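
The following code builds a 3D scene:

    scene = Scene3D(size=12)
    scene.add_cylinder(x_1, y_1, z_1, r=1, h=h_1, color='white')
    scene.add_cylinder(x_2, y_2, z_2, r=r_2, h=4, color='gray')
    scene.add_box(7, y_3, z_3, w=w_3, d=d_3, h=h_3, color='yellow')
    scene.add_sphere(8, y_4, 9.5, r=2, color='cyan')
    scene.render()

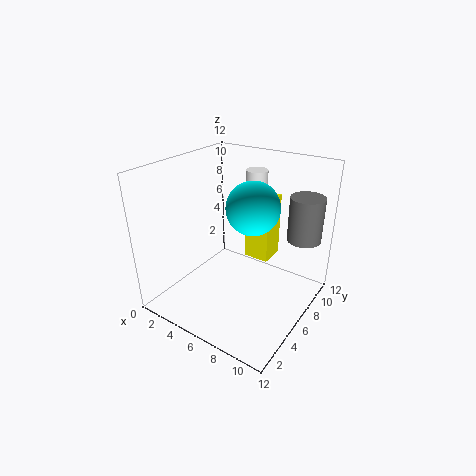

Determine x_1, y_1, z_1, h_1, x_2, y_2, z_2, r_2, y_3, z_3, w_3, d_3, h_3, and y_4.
x_1 = 5
y_1 = 10.5
z_1 = 8
h_1 = 2.5
x_2 = 10
y_2 = 10.5
z_2 = 5
r_2 = 1.5
y_3 = 5.5
z_3 = 5
w_3 = 2
d_3 = 2
h_3 = 5
y_4 = 5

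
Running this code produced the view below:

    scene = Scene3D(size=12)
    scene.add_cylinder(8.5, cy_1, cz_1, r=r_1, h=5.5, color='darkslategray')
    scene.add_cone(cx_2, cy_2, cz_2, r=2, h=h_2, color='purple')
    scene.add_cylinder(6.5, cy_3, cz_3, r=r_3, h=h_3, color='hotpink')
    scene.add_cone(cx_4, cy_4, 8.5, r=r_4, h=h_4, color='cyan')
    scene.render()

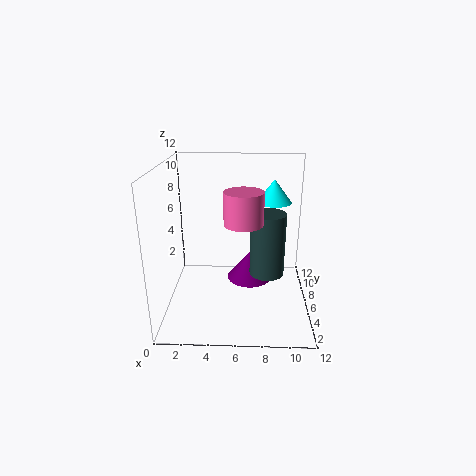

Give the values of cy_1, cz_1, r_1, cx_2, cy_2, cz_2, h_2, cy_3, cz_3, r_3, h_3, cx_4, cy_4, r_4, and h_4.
cy_1 = 6.5
cz_1 = 2.5
r_1 = 1.5
cx_2 = 7
cy_2 = 7.5
cz_2 = 1.5
h_2 = 2.5
cy_3 = 4
cz_3 = 8
r_3 = 1.5
h_3 = 2.5
cx_4 = 9
cy_4 = 8
r_4 = 1.5
h_4 = 2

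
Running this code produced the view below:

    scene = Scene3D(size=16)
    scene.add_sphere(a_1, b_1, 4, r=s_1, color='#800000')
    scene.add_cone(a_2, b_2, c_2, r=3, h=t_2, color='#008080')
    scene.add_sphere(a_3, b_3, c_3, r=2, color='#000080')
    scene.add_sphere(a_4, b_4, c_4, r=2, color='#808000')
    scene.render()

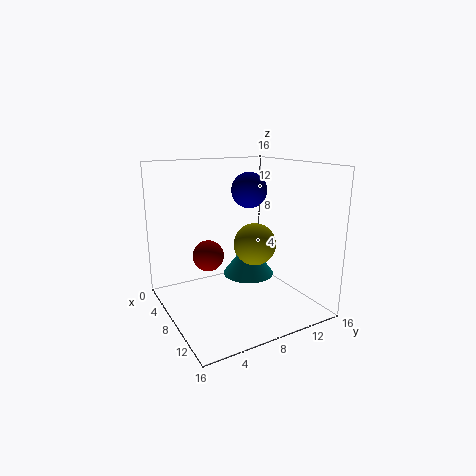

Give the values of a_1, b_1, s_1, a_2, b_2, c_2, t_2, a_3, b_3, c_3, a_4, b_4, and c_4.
a_1 = 2, b_1 = 7, s_1 = 2, a_2 = 7, b_2 = 10, c_2 = 3, t_2 = 4, a_3 = 7, b_3 = 10, c_3 = 13, a_4 = 13, b_4 = 7, c_4 = 9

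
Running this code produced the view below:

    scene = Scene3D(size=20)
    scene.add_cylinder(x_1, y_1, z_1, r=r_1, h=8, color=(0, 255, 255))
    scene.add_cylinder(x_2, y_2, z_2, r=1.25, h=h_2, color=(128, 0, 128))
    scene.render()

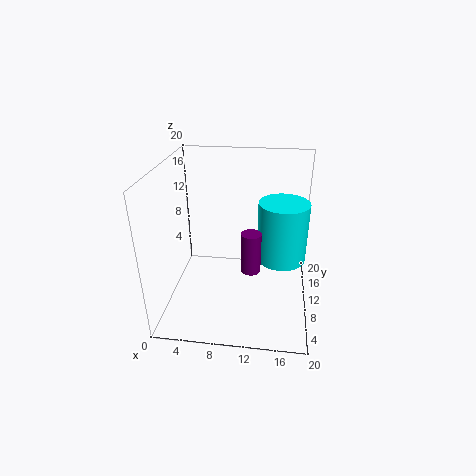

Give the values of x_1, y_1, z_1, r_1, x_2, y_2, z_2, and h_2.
x_1 = 16, y_1 = 9, z_1 = 8, r_1 = 3.25, x_2 = 12.25, y_2 = 5.5, z_2 = 8, h_2 = 5.25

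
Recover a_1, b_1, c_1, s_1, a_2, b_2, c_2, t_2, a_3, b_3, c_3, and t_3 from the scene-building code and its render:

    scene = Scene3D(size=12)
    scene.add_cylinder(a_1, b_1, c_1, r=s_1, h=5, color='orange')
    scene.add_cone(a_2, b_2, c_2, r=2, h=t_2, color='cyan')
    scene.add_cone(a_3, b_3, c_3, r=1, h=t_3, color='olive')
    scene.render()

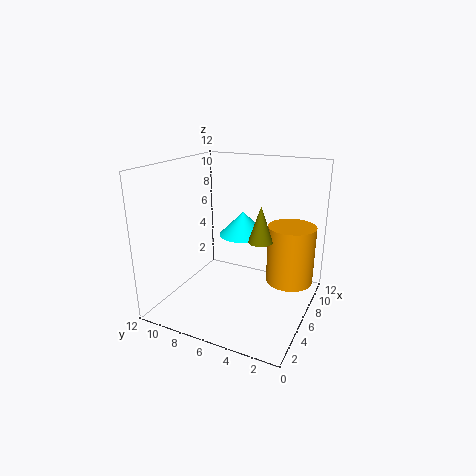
a_1 = 8, b_1 = 2, c_1 = 2, s_1 = 2, a_2 = 7, b_2 = 6, c_2 = 6, t_2 = 2, a_3 = 6, b_3 = 4, c_3 = 6, t_3 = 3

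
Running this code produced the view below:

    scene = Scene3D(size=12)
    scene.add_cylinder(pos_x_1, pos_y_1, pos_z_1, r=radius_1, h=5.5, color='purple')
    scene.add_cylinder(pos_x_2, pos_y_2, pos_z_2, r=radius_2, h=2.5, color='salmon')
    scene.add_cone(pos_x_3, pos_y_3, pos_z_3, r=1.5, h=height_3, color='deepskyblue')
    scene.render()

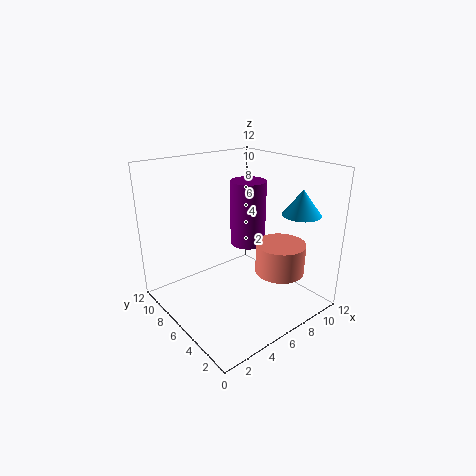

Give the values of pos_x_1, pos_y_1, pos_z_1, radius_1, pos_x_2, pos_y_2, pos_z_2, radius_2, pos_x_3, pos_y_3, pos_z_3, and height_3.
pos_x_1 = 7.5, pos_y_1 = 6.5, pos_z_1 = 5, radius_1 = 1.5, pos_x_2 = 8, pos_y_2 = 3, pos_z_2 = 3.5, radius_2 = 2, pos_x_3 = 9, pos_y_3 = 2, pos_z_3 = 8.5, height_3 = 2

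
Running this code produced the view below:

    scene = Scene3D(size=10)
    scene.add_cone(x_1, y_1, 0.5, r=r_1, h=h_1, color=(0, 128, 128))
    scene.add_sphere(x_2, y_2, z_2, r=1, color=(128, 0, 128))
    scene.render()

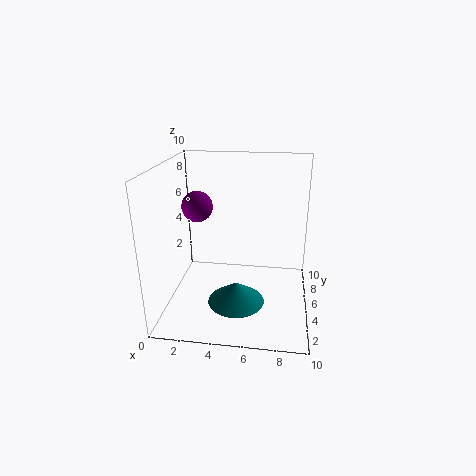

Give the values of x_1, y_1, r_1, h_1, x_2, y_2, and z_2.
x_1 = 5, y_1 = 4, r_1 = 2, h_1 = 1.5, x_2 = 2.5, y_2 = 4, z_2 = 7.5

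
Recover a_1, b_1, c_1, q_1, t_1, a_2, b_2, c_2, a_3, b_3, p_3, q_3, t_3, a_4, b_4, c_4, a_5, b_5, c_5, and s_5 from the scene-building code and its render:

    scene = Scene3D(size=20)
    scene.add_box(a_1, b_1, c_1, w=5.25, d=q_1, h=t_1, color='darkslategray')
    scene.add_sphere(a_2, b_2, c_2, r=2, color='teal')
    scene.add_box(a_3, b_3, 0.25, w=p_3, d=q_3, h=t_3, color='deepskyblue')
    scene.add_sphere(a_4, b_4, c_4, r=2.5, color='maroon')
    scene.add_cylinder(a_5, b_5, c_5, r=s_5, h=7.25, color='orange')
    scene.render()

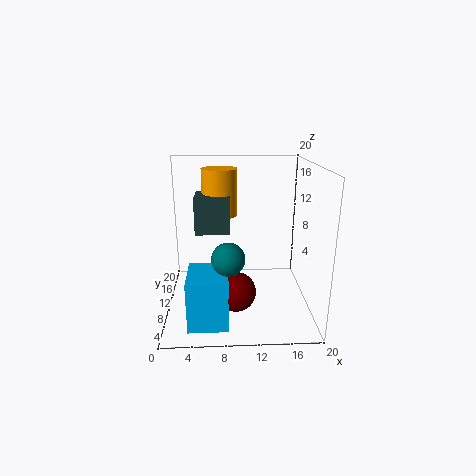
a_1 = 3.75, b_1 = 13.25, c_1 = 9.25, q_1 = 5.25, t_1 = 5.5, a_2 = 8.5, b_2 = 3, c_2 = 10, a_3 = 3.25, b_3 = 2.25, p_3 = 5.25, q_3 = 6.25, t_3 = 6.75, a_4 = 9.5, b_4 = 4.5, c_4 = 4.75, a_5 = 7.5, b_5 = 17.25, c_5 = 11.25, s_5 = 2.75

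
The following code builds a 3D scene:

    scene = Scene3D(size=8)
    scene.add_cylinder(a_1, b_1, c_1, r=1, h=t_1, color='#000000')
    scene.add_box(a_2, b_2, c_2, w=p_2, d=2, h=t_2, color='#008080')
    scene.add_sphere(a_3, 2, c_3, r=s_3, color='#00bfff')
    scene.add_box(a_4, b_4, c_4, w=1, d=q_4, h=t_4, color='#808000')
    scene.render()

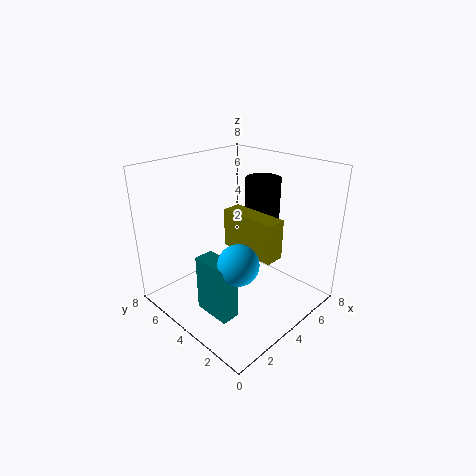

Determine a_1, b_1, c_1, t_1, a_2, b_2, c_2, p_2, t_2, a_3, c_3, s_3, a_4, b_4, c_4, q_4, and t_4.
a_1 = 6, b_1 = 4, c_1 = 3, t_1 = 4, a_2 = 1, b_2 = 2, c_2 = 1, p_2 = 1, t_2 = 3, a_3 = 2, c_3 = 4, s_3 = 1, a_4 = 3, b_4 = 1, c_4 = 4, q_4 = 3, t_4 = 2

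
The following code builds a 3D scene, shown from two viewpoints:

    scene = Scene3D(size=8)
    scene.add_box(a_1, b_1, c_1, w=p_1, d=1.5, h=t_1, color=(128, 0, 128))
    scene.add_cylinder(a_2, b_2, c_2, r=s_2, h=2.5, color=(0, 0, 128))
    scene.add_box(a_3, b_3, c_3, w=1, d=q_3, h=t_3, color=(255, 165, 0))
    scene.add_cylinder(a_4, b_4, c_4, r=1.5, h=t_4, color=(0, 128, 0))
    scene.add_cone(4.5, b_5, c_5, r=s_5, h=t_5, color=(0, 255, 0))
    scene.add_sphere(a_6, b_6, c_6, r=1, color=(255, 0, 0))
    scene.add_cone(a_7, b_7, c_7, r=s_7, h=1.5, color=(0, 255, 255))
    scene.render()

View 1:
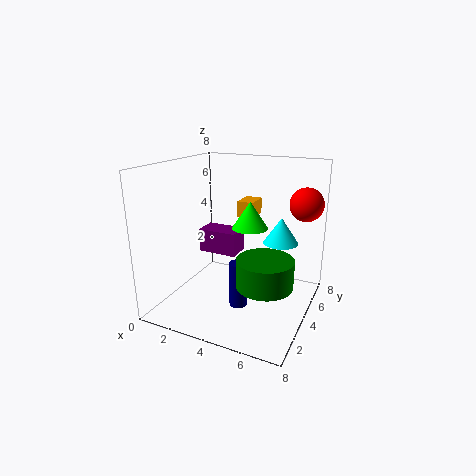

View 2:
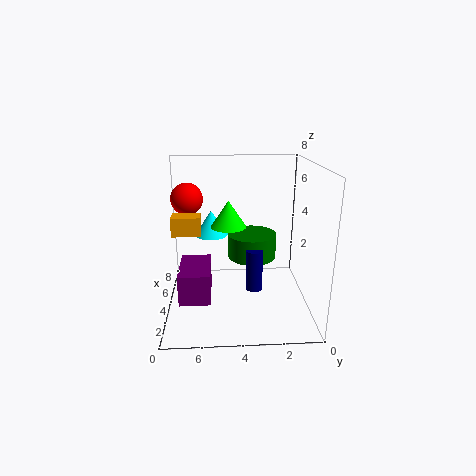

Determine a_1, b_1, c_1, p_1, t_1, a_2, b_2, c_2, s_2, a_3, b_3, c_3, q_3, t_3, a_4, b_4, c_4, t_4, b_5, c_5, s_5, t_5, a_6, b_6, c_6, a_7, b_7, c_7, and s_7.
a_1 = 0.5
b_1 = 5.5
c_1 = 2
p_1 = 2.5
t_1 = 1.5
a_2 = 4.5
b_2 = 3
c_2 = 0.5
s_2 = 0.5
a_3 = 3
b_3 = 6
c_3 = 4.5
q_3 = 1.5
t_3 = 1
a_4 = 6
b_4 = 3
c_4 = 2
t_4 = 1.5
b_5 = 4.5
c_5 = 4.5
s_5 = 1
t_5 = 1.5
a_6 = 7
b_6 = 7
c_6 = 5.5
a_7 = 6
b_7 = 5.5
c_7 = 3.5
s_7 = 1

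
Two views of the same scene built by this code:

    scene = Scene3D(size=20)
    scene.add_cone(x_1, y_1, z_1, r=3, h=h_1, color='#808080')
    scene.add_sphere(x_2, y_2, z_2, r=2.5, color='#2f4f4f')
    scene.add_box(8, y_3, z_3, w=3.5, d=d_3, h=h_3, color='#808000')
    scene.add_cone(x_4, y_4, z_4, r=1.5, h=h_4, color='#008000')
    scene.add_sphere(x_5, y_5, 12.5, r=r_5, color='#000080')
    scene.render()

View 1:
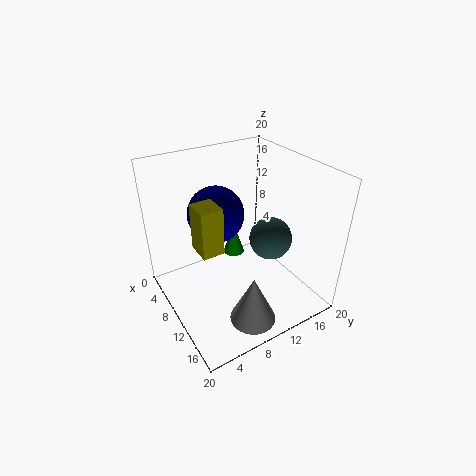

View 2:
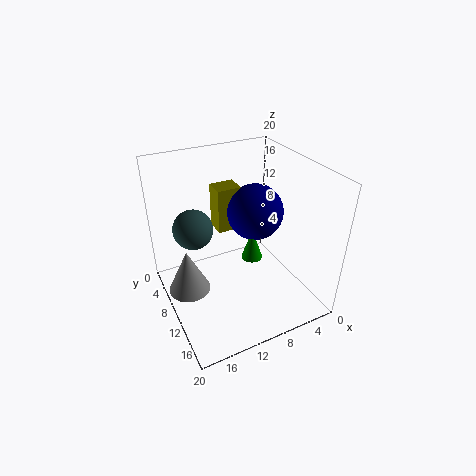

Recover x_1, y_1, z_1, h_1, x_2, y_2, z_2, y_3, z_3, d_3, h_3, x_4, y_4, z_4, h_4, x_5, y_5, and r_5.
x_1 = 17
y_1 = 8
z_1 = 2
h_1 = 6.5
x_2 = 16.5
y_2 = 10.5
z_2 = 13.5
y_3 = 4
z_3 = 9.5
d_3 = 3
h_3 = 6.5
x_4 = 8
y_4 = 10.5
z_4 = 6.5
h_4 = 4.5
x_5 = 6.5
y_5 = 8.5
r_5 = 4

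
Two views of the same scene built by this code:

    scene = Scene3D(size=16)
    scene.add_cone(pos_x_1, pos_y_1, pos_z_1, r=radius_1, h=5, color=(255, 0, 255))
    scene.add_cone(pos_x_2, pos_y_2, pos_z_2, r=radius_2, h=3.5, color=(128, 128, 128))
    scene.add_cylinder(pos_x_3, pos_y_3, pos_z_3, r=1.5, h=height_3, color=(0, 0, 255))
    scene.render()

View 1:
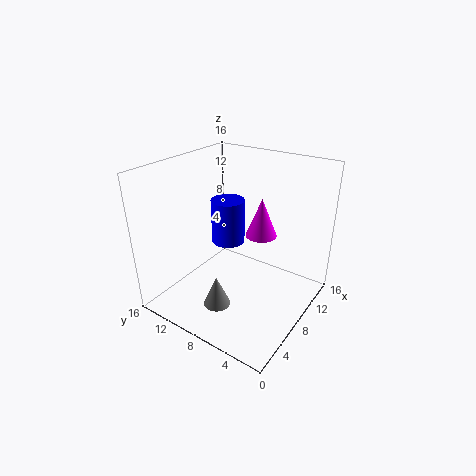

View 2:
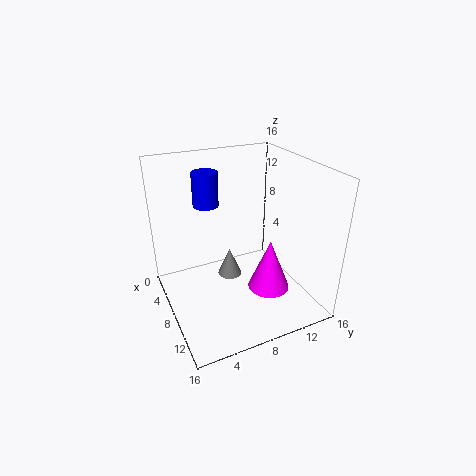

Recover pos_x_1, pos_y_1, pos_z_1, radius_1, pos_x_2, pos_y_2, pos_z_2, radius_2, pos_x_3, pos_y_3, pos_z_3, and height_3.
pos_x_1 = 14; pos_y_1 = 8.5; pos_z_1 = 5.5; radius_1 = 2; pos_x_2 = 4.5; pos_y_2 = 8.5; pos_z_2 = 1; radius_2 = 1.5; pos_x_3 = 3.5; pos_y_3 = 6; pos_z_3 = 10.5; height_3 = 4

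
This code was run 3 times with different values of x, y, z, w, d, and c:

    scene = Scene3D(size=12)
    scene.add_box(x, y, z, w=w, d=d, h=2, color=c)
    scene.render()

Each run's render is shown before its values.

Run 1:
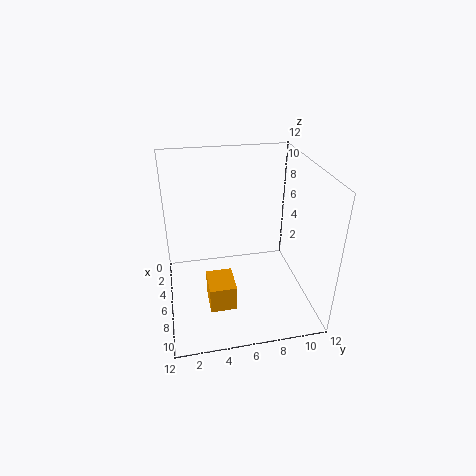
x = 8
y = 3
z = 2.5
w = 2.5
d = 2
c = 'orange'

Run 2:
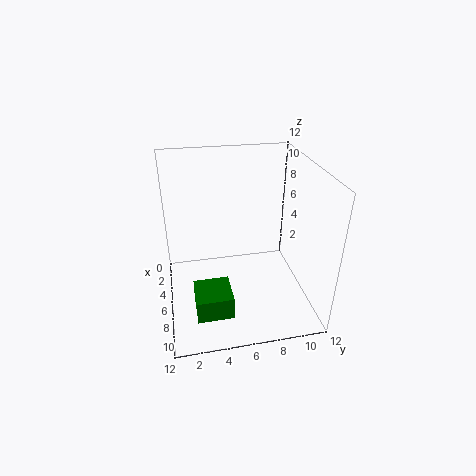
x = 6.5
y = 2
z = 0.5
w = 3
d = 3
c = 'green'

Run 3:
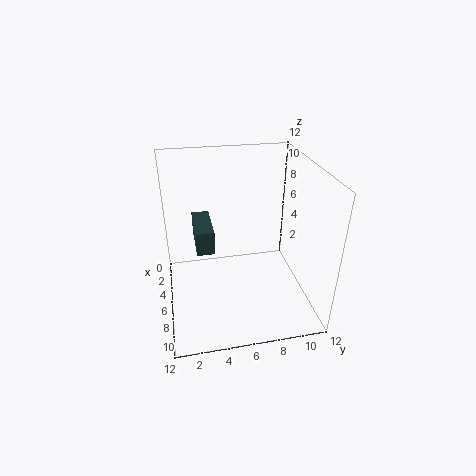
x = 2.5
y = 2.5
z = 5
w = 4
d = 1.5
c = 'darkslategray'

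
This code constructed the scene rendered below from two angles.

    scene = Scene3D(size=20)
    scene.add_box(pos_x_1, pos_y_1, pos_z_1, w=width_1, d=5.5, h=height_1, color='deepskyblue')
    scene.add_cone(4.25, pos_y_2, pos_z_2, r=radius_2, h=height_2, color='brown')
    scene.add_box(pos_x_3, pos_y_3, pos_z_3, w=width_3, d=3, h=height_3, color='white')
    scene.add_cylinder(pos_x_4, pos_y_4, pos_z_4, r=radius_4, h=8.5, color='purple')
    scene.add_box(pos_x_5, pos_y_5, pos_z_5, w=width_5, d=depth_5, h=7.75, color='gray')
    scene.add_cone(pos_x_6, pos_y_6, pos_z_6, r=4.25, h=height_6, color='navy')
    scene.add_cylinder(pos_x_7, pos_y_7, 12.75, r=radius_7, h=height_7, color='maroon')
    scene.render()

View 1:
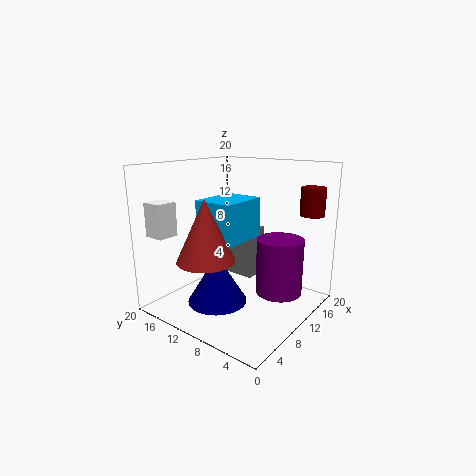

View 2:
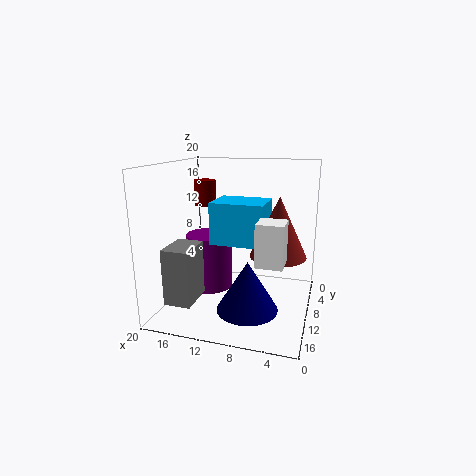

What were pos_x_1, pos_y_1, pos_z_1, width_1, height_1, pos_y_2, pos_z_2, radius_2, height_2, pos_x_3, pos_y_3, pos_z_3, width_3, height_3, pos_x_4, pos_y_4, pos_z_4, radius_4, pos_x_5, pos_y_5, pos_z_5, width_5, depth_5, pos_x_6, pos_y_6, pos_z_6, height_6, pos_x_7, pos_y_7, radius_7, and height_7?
pos_x_1 = 5.75; pos_y_1 = 8.25; pos_z_1 = 10; width_1 = 7; height_1 = 5.5; pos_y_2 = 10.75; pos_z_2 = 8.25; radius_2 = 3.75; height_2 = 8; pos_x_3 = 2.25; pos_y_3 = 17; pos_z_3 = 10.25; width_3 = 3; height_3 = 4.75; pos_x_4 = 15.75; pos_y_4 = 6.5; pos_z_4 = 0.5; radius_4 = 3.5; pos_x_5 = 14.75; pos_y_5 = 11.25; pos_z_5 = 1.75; width_5 = 3.75; depth_5 = 5.25; pos_x_6 = 8; pos_y_6 = 12.25; pos_z_6 = 0.5; height_6 = 7; pos_x_7 = 17.75; pos_y_7 = 2.75; radius_7 = 1.75; height_7 = 4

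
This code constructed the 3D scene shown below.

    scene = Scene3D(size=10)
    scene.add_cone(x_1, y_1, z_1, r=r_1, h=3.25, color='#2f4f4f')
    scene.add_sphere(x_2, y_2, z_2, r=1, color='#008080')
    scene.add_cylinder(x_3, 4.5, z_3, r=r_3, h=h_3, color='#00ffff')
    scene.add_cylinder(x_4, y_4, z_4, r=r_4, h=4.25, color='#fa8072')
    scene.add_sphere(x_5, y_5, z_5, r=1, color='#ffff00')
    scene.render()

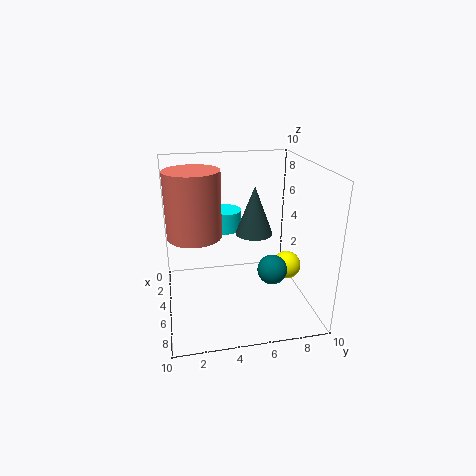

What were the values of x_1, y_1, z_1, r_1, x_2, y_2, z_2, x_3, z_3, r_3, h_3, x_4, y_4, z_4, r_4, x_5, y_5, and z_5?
x_1 = 5.5; y_1 = 6; z_1 = 5.5; r_1 = 1.25; x_2 = 6.75; y_2 = 7; z_2 = 3.25; x_3 = 2.5; z_3 = 4.75; r_3 = 1.25; h_3 = 1.5; x_4 = 5.75; y_4 = 2; z_4 = 5.75; r_4 = 1.75; x_5 = 5.5; y_5 = 8.5; z_5 = 2.75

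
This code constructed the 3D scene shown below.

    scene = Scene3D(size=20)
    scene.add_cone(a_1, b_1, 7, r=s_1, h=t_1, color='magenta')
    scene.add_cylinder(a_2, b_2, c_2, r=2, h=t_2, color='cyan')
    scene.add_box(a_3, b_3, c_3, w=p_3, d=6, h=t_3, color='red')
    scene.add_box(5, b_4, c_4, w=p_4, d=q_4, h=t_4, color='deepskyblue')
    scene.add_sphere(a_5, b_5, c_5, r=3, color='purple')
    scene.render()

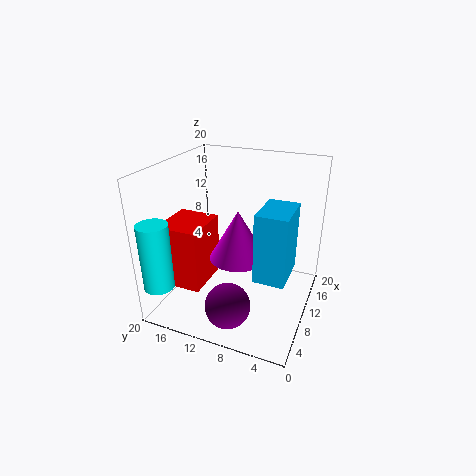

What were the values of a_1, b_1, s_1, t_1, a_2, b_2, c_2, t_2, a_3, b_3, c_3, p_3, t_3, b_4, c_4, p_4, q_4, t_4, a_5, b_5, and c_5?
a_1 = 10, b_1 = 10, s_1 = 4, t_1 = 7, a_2 = 2, b_2 = 18, c_2 = 5, t_2 = 9, a_3 = 5, b_3 = 14, c_3 = 3, p_3 = 7, t_3 = 9, b_4 = 2, c_4 = 7, p_4 = 6, q_4 = 4, t_4 = 9, a_5 = 4, b_5 = 9, c_5 = 3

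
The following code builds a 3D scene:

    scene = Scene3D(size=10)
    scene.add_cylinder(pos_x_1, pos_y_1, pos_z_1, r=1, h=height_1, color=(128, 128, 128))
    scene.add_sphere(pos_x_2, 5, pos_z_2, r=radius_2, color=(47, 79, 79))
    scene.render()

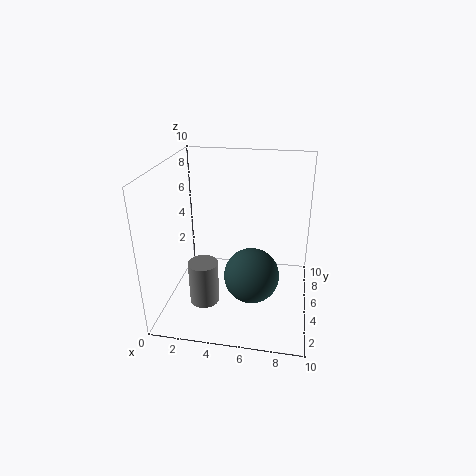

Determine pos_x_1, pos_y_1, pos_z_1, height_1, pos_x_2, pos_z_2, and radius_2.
pos_x_1 = 3, pos_y_1 = 3, pos_z_1 = 1, height_1 = 3, pos_x_2 = 6, pos_z_2 = 2, radius_2 = 2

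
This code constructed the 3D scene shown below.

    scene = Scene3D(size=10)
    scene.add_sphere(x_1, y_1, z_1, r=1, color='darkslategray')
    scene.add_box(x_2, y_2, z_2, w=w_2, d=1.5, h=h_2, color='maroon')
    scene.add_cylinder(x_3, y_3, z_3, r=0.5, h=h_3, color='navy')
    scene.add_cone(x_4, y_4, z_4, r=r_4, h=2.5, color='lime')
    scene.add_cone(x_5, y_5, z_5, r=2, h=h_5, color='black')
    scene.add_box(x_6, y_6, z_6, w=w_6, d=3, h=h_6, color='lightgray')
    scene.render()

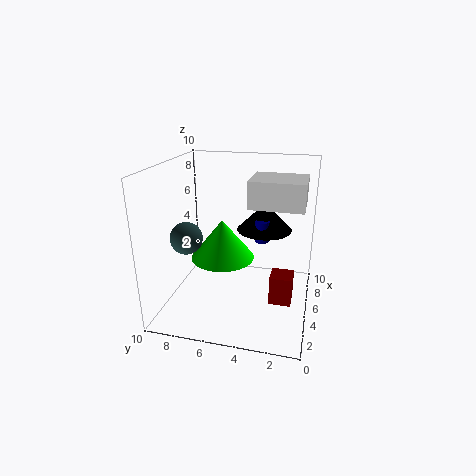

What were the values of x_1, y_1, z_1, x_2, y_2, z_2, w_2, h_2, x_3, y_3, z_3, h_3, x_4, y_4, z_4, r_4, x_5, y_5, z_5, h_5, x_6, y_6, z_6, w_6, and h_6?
x_1 = 2; y_1 = 7.5; z_1 = 6; x_2 = 3.5; y_2 = 1; z_2 = 1; w_2 = 1.5; h_2 = 2; x_3 = 6; y_3 = 3.5; z_3 = 4.5; h_3 = 1.5; x_4 = 3; y_4 = 5.5; z_4 = 4.5; r_4 = 2; x_5 = 7; y_5 = 3.5; z_5 = 5; h_5 = 2; x_6 = 1; y_6 = 0.5; z_6 = 8.5; w_6 = 2.5; h_6 = 1.5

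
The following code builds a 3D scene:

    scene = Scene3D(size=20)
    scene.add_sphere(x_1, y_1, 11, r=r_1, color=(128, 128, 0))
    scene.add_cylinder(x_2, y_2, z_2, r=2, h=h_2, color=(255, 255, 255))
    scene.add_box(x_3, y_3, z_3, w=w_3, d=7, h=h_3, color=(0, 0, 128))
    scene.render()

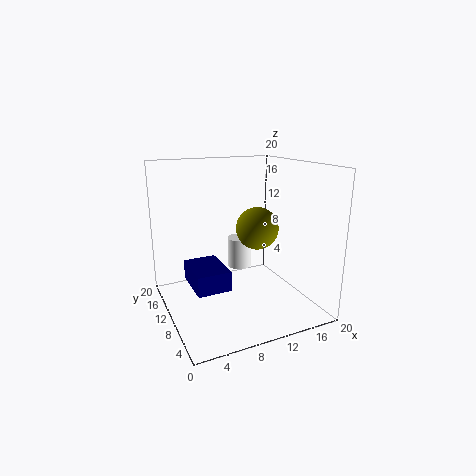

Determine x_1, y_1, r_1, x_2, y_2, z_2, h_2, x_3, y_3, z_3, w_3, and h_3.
x_1 = 13, y_1 = 10, r_1 = 3, x_2 = 14, y_2 = 18, z_2 = 2, h_2 = 5, x_3 = 4, y_3 = 10, z_3 = 2, w_3 = 5, h_3 = 3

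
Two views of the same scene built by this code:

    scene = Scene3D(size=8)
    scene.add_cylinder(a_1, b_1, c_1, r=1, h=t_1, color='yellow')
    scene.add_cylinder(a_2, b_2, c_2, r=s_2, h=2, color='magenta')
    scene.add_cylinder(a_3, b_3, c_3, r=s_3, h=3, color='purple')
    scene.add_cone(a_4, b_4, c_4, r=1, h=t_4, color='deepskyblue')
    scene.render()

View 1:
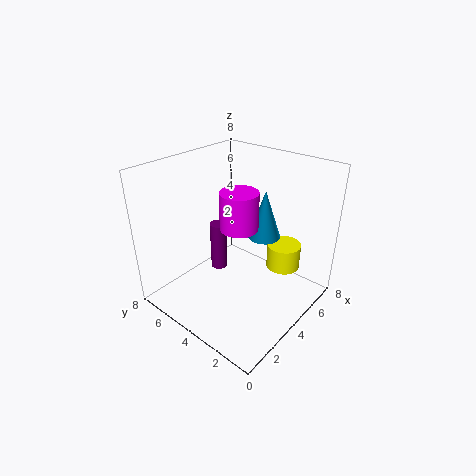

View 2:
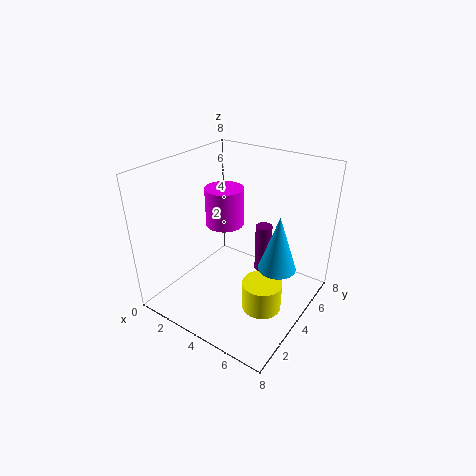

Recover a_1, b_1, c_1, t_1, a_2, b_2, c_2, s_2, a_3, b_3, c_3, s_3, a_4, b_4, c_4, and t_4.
a_1 = 6.5
b_1 = 2.5
c_1 = 1.5
t_1 = 1.5
a_2 = 3.5
b_2 = 3.5
c_2 = 5
s_2 = 1
a_3 = 4.5
b_3 = 6
c_3 = 1
s_3 = 0.5
a_4 = 6.5
b_4 = 4
c_4 = 3
t_4 = 3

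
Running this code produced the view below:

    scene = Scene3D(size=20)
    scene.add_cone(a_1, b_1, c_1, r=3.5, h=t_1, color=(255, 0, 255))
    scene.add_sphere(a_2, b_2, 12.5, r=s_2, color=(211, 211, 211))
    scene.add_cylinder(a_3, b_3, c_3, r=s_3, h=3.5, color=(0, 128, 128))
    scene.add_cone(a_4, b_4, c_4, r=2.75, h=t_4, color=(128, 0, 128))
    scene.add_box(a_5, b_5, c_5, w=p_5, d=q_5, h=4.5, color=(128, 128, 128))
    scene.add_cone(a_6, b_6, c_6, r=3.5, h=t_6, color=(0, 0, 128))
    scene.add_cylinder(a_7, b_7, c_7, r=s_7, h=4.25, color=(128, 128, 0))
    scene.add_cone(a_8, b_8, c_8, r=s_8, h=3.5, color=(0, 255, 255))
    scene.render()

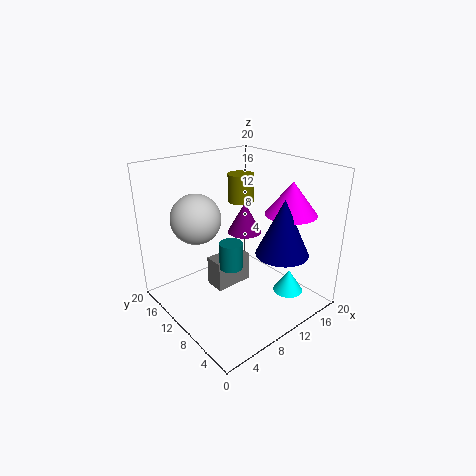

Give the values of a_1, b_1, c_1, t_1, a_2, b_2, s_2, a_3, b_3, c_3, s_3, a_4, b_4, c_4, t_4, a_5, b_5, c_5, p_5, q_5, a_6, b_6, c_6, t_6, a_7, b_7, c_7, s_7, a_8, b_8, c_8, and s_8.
a_1 = 15.5, b_1 = 5.5, c_1 = 13.5, t_1 = 4.5, a_2 = 6, b_2 = 14.25, s_2 = 3.5, a_3 = 6.75, b_3 = 7.5, c_3 = 7.75, s_3 = 1.5, a_4 = 16, b_4 = 15.5, c_4 = 7.25, t_4 = 5, a_5 = 7.75, b_5 = 11.5, c_5 = 1.25, p_5 = 5.75, q_5 = 3, a_6 = 12.75, b_6 = 4.25, c_6 = 9, t_6 = 7.5, a_7 = 14.75, b_7 = 15, c_7 = 13, s_7 = 2, a_8 = 17, b_8 = 6.25, c_8 = 0.25, s_8 = 2.25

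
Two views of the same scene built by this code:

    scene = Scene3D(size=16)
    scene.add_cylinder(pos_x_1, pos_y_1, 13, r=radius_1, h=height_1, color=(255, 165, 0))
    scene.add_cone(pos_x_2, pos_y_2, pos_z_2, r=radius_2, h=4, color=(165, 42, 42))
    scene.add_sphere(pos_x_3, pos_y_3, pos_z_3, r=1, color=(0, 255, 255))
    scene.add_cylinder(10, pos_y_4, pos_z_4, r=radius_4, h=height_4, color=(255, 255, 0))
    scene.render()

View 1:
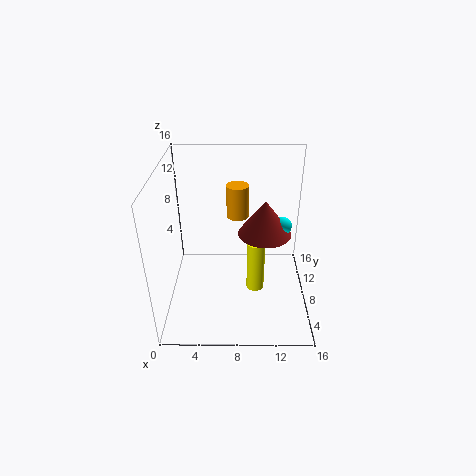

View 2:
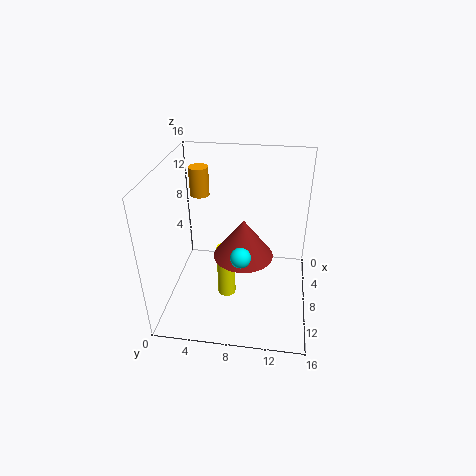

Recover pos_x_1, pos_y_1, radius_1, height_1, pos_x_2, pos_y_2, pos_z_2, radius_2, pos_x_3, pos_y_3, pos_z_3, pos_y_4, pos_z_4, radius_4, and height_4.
pos_x_1 = 8
pos_y_1 = 4
radius_1 = 1
height_1 = 3
pos_x_2 = 11
pos_y_2 = 9
pos_z_2 = 8
radius_2 = 3
pos_x_3 = 13
pos_y_3 = 9
pos_z_3 = 9
pos_y_4 = 7
pos_z_4 = 2
radius_4 = 1
height_4 = 6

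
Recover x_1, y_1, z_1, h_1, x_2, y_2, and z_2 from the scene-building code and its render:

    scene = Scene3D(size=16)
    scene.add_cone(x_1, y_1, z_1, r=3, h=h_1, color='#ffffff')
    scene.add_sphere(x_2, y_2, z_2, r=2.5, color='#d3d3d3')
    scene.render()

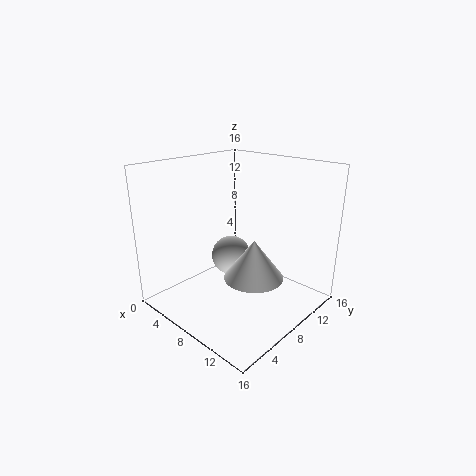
x_1 = 12; y_1 = 6; z_1 = 5.5; h_1 = 4; x_2 = 4; y_2 = 11; z_2 = 3.5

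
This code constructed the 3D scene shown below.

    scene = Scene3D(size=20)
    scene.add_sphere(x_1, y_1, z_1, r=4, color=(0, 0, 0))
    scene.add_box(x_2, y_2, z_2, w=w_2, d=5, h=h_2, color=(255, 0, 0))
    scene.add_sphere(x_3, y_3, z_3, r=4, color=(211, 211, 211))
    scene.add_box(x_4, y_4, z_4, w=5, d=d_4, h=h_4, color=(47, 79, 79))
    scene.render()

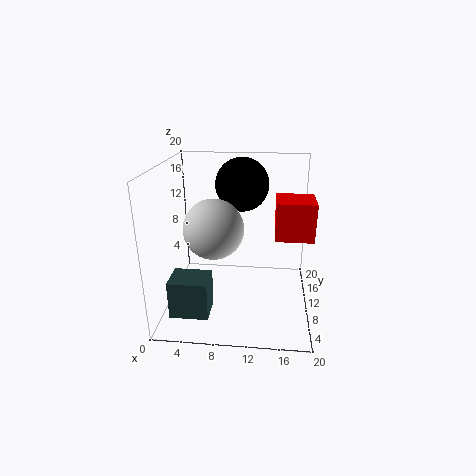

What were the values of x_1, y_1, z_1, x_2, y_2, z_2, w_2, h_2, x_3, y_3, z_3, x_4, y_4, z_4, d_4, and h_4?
x_1 = 10, y_1 = 16, z_1 = 16, x_2 = 15, y_2 = 7, z_2 = 11, w_2 = 5, h_2 = 5, x_3 = 7, y_3 = 8, z_3 = 12, x_4 = 2, y_4 = 2, z_4 = 2, d_4 = 4, h_4 = 5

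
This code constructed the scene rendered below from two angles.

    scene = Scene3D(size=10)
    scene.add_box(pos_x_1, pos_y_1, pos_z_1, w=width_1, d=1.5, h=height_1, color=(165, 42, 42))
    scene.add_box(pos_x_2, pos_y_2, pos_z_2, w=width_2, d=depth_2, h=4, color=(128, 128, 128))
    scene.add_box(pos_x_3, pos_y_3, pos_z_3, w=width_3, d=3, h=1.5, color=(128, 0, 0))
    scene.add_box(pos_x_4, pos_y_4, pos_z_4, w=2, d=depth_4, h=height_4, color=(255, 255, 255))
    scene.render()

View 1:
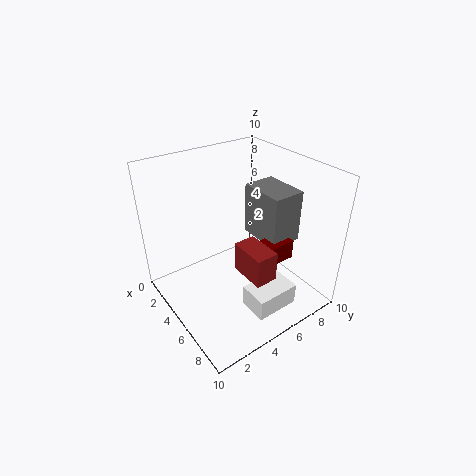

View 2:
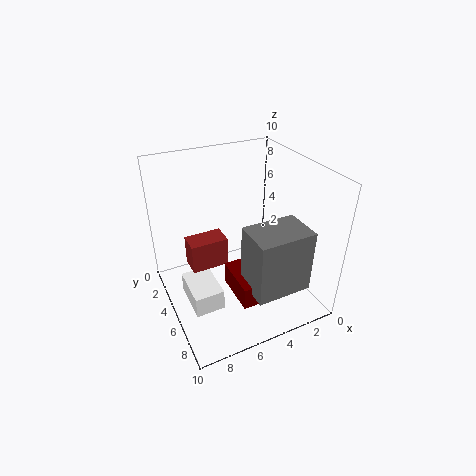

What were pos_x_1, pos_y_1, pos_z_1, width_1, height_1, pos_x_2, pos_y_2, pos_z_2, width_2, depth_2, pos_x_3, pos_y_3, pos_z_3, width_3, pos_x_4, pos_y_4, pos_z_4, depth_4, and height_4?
pos_x_1 = 6, pos_y_1 = 4, pos_z_1 = 3.5, width_1 = 2.5, height_1 = 2, pos_x_2 = 2.5, pos_y_2 = 7.5, pos_z_2 = 3.5, width_2 = 3.5, depth_2 = 2.5, pos_x_3 = 5, pos_y_3 = 6, pos_z_3 = 2.5, width_3 = 1.5, pos_x_4 = 7, pos_y_4 = 4, pos_z_4 = 1, depth_4 = 3, height_4 = 1.5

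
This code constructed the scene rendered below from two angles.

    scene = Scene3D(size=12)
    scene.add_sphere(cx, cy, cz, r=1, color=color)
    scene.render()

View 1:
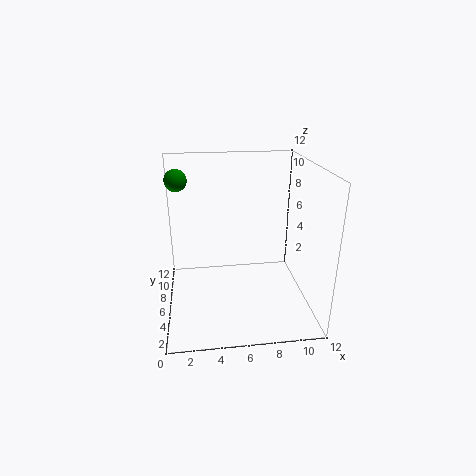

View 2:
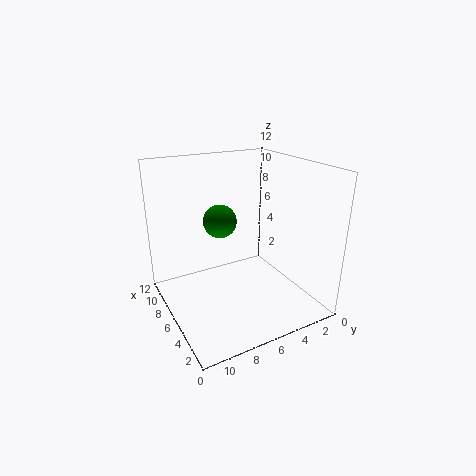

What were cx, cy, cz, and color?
cx = 1
cy = 10
cz = 10
color = 'green'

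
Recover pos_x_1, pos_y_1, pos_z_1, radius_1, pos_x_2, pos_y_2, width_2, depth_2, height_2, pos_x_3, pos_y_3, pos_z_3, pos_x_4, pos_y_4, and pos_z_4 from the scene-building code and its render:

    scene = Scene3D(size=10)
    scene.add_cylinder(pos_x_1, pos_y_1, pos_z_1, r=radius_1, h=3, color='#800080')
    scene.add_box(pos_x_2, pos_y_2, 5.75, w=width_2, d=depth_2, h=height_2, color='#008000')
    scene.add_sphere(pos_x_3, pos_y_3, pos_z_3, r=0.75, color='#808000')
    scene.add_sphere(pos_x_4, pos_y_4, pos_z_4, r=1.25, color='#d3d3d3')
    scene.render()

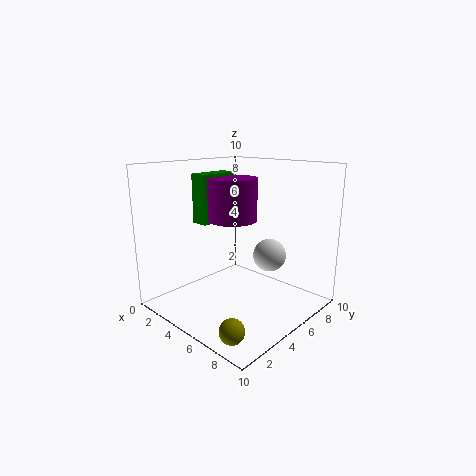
pos_x_1 = 4, pos_y_1 = 5.5, pos_z_1 = 6, radius_1 = 1.75, pos_x_2 = 1.75, pos_y_2 = 3.75, width_2 = 1.25, depth_2 = 3, height_2 = 3.5, pos_x_3 = 8.5, pos_y_3 = 0.75, pos_z_3 = 1.25, pos_x_4 = 5.5, pos_y_4 = 8, pos_z_4 = 3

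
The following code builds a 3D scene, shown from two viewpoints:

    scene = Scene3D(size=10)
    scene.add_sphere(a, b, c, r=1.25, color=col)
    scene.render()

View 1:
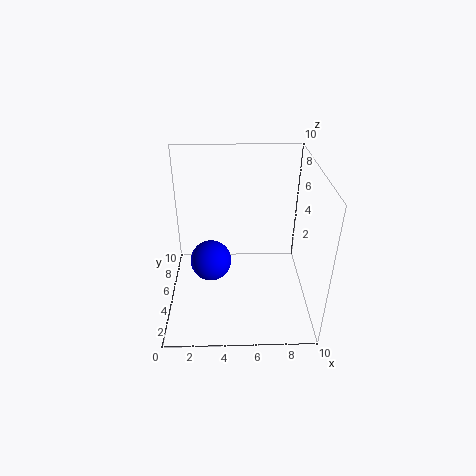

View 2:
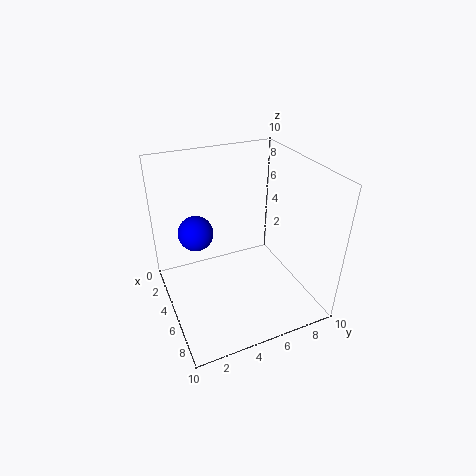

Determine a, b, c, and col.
a = 3.25
b = 2.5
c = 5
col = 'blue'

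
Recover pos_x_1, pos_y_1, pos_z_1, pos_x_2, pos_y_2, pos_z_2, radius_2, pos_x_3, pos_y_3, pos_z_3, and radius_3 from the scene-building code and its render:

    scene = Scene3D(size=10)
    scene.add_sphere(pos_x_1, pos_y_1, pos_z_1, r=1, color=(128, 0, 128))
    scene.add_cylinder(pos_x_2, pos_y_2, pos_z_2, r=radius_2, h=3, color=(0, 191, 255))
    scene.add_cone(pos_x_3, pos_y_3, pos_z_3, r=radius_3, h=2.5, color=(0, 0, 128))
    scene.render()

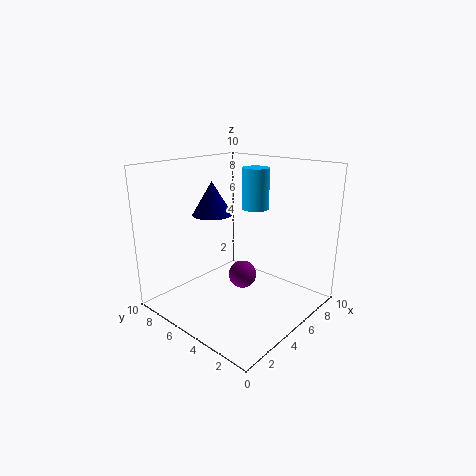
pos_x_1 = 5.5; pos_y_1 = 5; pos_z_1 = 2; pos_x_2 = 7.5; pos_y_2 = 5.5; pos_z_2 = 6.5; radius_2 = 1; pos_x_3 = 5.5; pos_y_3 = 8; pos_z_3 = 6; radius_3 = 1.5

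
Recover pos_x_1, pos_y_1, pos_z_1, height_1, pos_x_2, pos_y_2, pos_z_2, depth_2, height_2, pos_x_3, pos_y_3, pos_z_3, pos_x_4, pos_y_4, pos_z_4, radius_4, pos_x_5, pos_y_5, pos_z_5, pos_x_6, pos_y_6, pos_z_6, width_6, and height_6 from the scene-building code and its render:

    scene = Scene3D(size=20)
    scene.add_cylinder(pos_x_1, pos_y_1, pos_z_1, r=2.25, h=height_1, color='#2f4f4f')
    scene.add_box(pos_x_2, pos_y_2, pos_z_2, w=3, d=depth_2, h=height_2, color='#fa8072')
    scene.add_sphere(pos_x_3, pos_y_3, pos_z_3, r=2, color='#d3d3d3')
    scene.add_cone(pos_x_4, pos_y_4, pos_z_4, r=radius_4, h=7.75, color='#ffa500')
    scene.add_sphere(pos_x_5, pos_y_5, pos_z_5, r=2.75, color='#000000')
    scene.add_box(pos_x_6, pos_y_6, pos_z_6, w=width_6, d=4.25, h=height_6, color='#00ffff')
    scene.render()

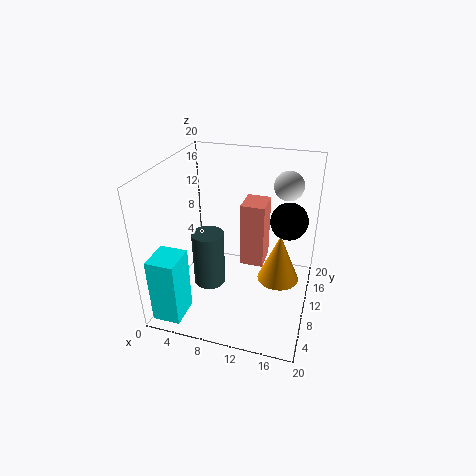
pos_x_1 = 6
pos_y_1 = 8.75
pos_z_1 = 2.75
height_1 = 8
pos_x_2 = 11.25
pos_y_2 = 6.75
pos_z_2 = 8.25
depth_2 = 3.75
height_2 = 8.25
pos_x_3 = 16
pos_y_3 = 13.5
pos_z_3 = 17
pos_x_4 = 15.25
pos_y_4 = 14.75
pos_z_4 = 0.75
radius_4 = 3.25
pos_x_5 = 16.25
pos_y_5 = 15
pos_z_5 = 11
pos_x_6 = 1
pos_y_6 = 0.5
pos_z_6 = 1.25
width_6 = 3.75
height_6 = 9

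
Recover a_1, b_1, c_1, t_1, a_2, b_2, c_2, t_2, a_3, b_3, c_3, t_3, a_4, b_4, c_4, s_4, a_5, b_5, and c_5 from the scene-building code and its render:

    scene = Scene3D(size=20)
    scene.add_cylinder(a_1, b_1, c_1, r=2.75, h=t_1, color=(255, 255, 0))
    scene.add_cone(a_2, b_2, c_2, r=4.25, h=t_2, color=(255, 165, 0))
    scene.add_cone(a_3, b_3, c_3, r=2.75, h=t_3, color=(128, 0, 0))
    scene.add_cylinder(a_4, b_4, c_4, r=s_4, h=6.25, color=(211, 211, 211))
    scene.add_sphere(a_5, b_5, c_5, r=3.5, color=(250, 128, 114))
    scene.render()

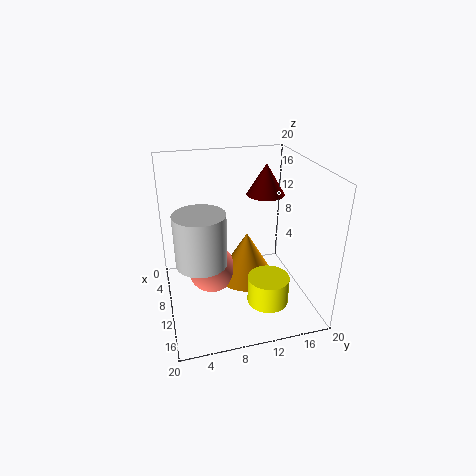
a_1 = 15.25
b_1 = 12.75
c_1 = 2.75
t_1 = 3.75
a_2 = 8.5
b_2 = 11.75
c_2 = 2.5
t_2 = 7.25
a_3 = 6.75
b_3 = 15
c_3 = 14.75
t_3 = 4.5
a_4 = 15.75
b_4 = 4
c_4 = 10.5
s_4 = 3
a_5 = 8
b_5 = 6.5
c_5 = 4.25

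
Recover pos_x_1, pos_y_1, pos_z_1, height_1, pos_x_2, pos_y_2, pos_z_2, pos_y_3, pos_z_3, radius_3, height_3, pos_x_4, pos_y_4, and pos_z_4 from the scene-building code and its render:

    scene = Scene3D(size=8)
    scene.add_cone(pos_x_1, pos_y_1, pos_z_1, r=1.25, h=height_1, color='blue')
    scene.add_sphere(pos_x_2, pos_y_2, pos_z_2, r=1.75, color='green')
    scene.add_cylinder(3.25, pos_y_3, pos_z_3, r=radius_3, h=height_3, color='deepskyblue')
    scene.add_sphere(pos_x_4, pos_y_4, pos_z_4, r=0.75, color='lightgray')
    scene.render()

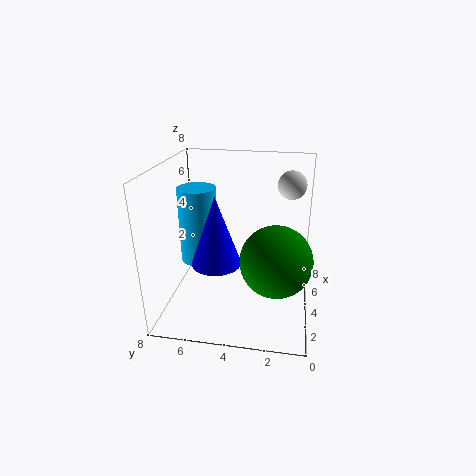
pos_x_1 = 2; pos_y_1 = 4.75; pos_z_1 = 3.5; height_1 = 3.5; pos_x_2 = 1.75; pos_y_2 = 1.75; pos_z_2 = 4; pos_y_3 = 6; pos_z_3 = 3; radius_3 = 1; height_3 = 4; pos_x_4 = 4.5; pos_y_4 = 1.25; pos_z_4 = 7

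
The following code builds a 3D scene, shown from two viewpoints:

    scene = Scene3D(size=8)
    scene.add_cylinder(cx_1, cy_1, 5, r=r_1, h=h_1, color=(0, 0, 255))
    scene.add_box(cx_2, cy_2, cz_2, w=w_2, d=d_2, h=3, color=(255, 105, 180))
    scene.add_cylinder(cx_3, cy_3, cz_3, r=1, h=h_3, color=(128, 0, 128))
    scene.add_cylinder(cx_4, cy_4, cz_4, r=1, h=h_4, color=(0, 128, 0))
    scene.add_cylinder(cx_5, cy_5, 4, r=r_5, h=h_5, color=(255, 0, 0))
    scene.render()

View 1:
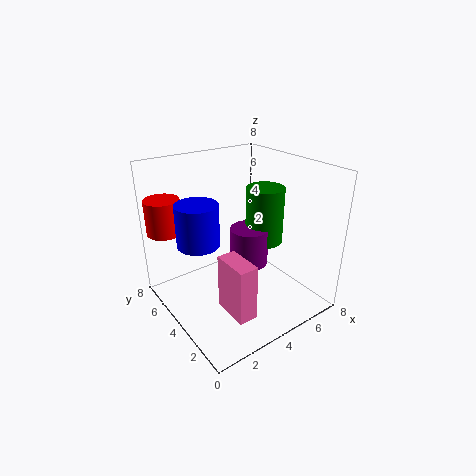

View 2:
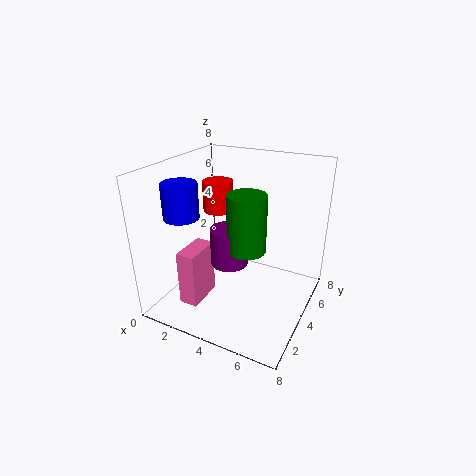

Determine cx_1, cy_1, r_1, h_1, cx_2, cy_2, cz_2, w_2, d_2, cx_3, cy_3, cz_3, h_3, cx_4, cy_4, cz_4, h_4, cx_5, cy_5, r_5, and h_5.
cx_1 = 1; cy_1 = 3; r_1 = 1; h_1 = 2; cx_2 = 2; cy_2 = 1; cz_2 = 1; w_2 = 1; d_2 = 2; cx_3 = 4; cy_3 = 3; cz_3 = 3; h_3 = 2; cx_4 = 5; cy_4 = 3; cz_4 = 4; h_4 = 3; cx_5 = 1; cy_5 = 7; r_5 = 1; h_5 = 2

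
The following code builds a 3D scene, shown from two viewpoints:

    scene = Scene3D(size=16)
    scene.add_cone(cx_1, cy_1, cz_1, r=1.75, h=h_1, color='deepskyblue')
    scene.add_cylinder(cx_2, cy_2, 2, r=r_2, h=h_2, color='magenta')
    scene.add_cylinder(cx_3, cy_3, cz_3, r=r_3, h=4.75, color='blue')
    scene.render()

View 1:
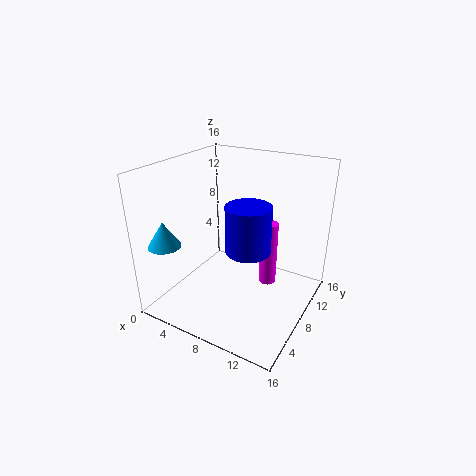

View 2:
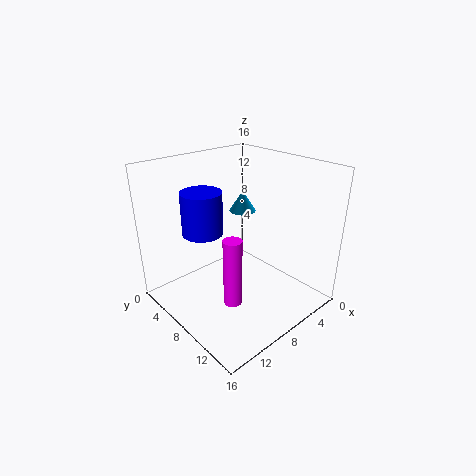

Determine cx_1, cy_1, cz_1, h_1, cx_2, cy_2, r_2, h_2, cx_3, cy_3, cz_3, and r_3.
cx_1 = 2.25, cy_1 = 2.5, cz_1 = 8, h_1 = 2.75, cx_2 = 10.75, cy_2 = 10.25, r_2 = 1, h_2 = 7.5, cx_3 = 10.75, cy_3 = 5.25, cz_3 = 8.5, r_3 = 2.25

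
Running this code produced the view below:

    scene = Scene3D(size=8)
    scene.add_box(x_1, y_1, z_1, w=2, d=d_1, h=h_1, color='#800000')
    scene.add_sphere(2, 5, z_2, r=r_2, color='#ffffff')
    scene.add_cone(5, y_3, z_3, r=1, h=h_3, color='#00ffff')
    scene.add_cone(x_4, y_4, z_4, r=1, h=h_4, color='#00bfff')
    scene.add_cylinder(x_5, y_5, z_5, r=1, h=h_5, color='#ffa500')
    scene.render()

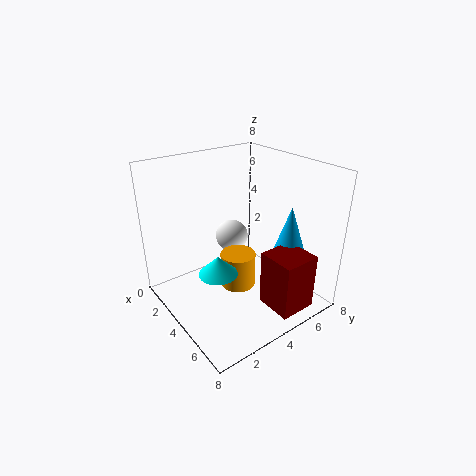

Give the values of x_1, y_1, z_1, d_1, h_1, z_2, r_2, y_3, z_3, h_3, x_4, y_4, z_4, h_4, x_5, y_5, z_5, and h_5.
x_1 = 6, y_1 = 4, z_1 = 1, d_1 = 2, h_1 = 3, z_2 = 3, r_2 = 1, y_3 = 2, z_3 = 3, h_3 = 1, x_4 = 6, y_4 = 6, z_4 = 3, h_4 = 3, x_5 = 4, y_5 = 4, z_5 = 1, h_5 = 2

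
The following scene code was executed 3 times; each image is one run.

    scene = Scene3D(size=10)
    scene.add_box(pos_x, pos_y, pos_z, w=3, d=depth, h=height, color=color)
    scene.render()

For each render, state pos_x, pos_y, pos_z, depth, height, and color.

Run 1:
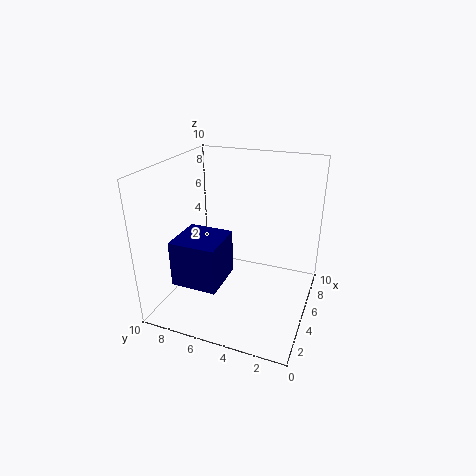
pos_x = 1, pos_y = 5, pos_z = 3, depth = 3, height = 3, color = 'navy'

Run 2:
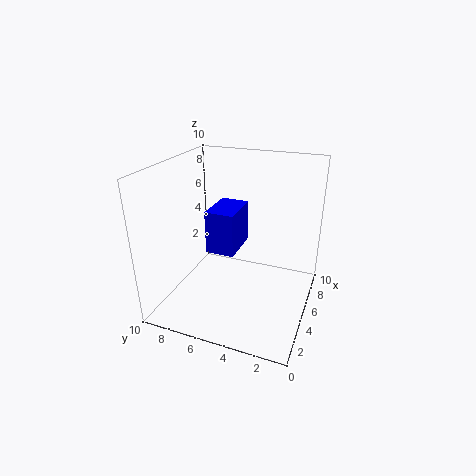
pos_x = 4, pos_y = 5, pos_z = 4, depth = 2, height = 3, color = 'blue'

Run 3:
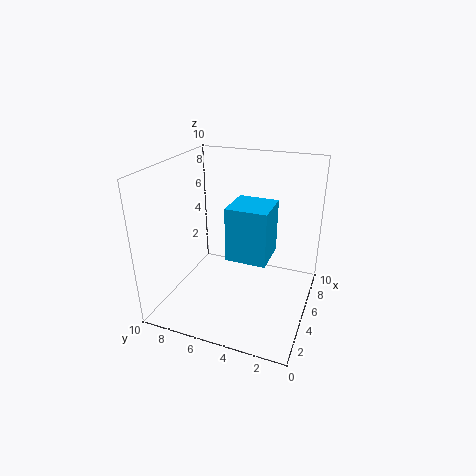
pos_x = 5, pos_y = 3, pos_z = 3, depth = 3, height = 4, color = 'deepskyblue'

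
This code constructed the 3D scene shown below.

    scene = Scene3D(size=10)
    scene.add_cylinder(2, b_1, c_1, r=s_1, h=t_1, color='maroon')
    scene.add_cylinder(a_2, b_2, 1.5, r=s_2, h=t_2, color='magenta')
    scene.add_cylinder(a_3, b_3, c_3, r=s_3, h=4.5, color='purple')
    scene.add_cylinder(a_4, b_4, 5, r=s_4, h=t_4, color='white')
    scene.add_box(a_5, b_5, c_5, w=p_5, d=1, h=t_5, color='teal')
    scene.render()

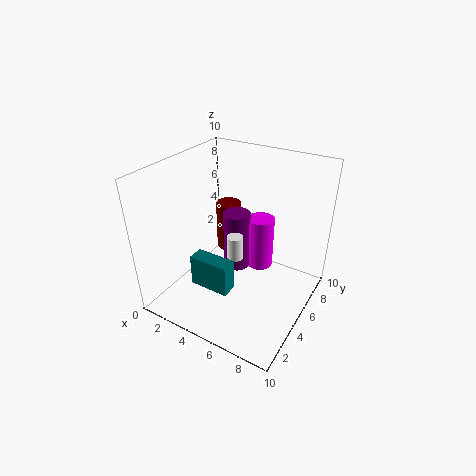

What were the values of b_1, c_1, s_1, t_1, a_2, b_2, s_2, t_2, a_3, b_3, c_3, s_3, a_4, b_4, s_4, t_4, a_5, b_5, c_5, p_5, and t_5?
b_1 = 8.5, c_1 = 1.5, s_1 = 1, t_1 = 4, a_2 = 5.5, b_2 = 7.5, s_2 = 1, t_2 = 4, a_3 = 4, b_3 = 6.5, c_3 = 1.5, s_3 = 1, a_4 = 6, b_4 = 3, s_4 = 0.5, t_4 = 1.5, a_5 = 4, b_5 = 1, c_5 = 3.5, p_5 = 2.5, t_5 = 2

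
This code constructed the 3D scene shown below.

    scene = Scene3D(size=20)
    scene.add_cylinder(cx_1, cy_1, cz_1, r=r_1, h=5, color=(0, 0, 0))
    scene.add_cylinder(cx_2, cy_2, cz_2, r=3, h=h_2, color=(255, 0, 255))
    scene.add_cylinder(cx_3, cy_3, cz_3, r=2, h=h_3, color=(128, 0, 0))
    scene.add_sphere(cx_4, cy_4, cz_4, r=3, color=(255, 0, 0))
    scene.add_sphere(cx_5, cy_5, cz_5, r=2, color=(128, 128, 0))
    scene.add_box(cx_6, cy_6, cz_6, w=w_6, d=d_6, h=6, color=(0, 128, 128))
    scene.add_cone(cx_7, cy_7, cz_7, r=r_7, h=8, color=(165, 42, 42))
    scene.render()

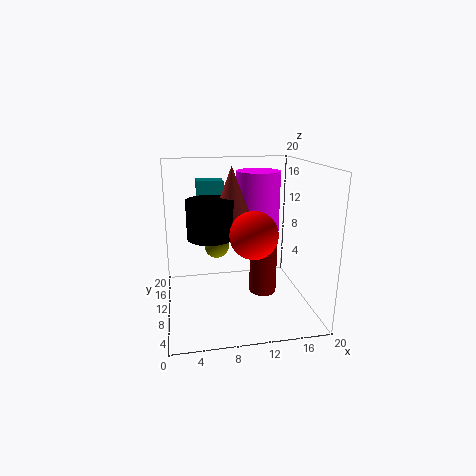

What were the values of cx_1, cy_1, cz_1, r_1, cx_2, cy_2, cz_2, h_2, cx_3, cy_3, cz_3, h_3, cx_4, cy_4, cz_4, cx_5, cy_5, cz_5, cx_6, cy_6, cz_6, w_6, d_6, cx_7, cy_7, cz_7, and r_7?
cx_1 = 6; cy_1 = 8; cz_1 = 11; r_1 = 3; cx_2 = 13; cy_2 = 11; cz_2 = 10; h_2 = 9; cx_3 = 14; cy_3 = 11; cz_3 = 1; h_3 = 8; cx_4 = 11; cy_4 = 5; cz_4 = 12; cx_5 = 8; cy_5 = 18; cz_5 = 6; cx_6 = 5; cy_6 = 16; cz_6 = 11; w_6 = 4; d_6 = 3; cx_7 = 9; cy_7 = 9; cz_7 = 12; r_7 = 3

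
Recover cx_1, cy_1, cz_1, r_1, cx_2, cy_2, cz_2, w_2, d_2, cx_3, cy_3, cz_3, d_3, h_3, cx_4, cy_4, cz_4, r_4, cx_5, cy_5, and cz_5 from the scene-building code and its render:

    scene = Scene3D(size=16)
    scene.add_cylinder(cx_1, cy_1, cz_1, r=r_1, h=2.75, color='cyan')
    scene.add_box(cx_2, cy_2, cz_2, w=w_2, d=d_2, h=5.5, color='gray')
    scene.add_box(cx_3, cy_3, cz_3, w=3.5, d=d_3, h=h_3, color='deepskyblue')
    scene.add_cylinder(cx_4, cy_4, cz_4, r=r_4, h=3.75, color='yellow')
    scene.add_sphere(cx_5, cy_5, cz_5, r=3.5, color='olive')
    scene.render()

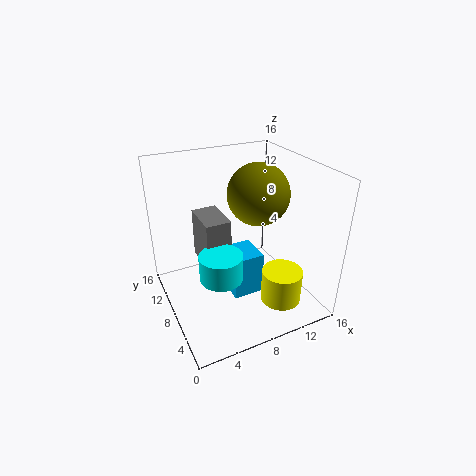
cx_1 = 4.75, cy_1 = 5.25, cz_1 = 5.5, r_1 = 2.25, cx_2 = 4, cy_2 = 7, cz_2 = 5.25, w_2 = 2.75, d_2 = 4.5, cx_3 = 6.75, cy_3 = 6, cz_3 = 1.25, d_3 = 3.75, h_3 = 5, cx_4 = 11.5, cy_4 = 4, cz_4 = 1.25, r_4 = 2.25, cx_5 = 11, cy_5 = 9, cz_5 = 12.25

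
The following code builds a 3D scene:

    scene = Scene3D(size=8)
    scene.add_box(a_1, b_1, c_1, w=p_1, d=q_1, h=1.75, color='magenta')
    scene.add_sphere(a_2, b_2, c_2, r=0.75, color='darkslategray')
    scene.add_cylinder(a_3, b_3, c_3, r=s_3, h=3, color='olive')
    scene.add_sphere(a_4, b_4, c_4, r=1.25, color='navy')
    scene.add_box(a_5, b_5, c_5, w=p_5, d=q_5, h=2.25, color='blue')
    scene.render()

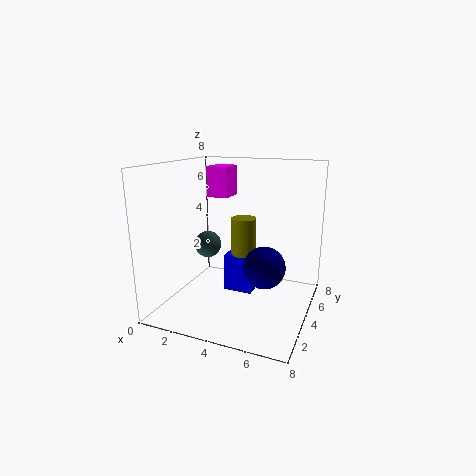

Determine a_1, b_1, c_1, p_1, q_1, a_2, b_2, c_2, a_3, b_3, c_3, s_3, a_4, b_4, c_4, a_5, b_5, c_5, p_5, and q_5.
a_1 = 1.75
b_1 = 4.75
c_1 = 6
p_1 = 1.25
q_1 = 1.5
a_2 = 2.25
b_2 = 3.75
c_2 = 3.5
a_3 = 3.75
b_3 = 5.5
c_3 = 1.75
s_3 = 0.75
a_4 = 5.25
b_4 = 5
c_4 = 2
a_5 = 2.75
b_5 = 4.75
c_5 = 0.25
p_5 = 1.75
q_5 = 1.25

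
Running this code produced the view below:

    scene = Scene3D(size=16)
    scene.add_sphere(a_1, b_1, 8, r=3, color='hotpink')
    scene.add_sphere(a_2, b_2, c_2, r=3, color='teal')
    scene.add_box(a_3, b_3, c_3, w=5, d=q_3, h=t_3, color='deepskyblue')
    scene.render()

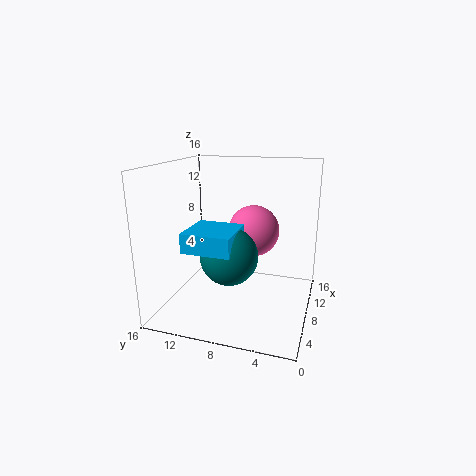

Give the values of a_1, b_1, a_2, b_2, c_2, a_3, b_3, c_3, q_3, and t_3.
a_1 = 11, b_1 = 7, a_2 = 5, b_2 = 8, c_2 = 7, a_3 = 2, b_3 = 7, c_3 = 8, q_3 = 5, t_3 = 2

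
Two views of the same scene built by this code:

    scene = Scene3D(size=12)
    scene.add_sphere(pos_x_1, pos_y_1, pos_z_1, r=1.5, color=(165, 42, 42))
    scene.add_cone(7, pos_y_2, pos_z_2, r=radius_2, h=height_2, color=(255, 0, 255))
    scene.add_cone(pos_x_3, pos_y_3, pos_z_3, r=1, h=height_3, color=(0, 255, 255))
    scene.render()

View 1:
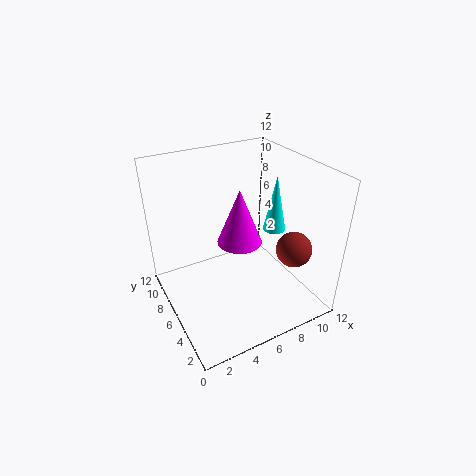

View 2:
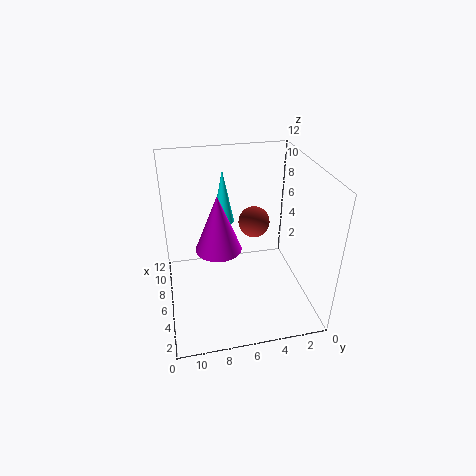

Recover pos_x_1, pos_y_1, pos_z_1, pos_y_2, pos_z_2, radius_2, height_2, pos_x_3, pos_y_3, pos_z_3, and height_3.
pos_x_1 = 10
pos_y_1 = 3.5
pos_z_1 = 5
pos_y_2 = 7.5
pos_z_2 = 4.5
radius_2 = 2
height_2 = 5
pos_x_3 = 10
pos_y_3 = 6.5
pos_z_3 = 5.5
height_3 = 5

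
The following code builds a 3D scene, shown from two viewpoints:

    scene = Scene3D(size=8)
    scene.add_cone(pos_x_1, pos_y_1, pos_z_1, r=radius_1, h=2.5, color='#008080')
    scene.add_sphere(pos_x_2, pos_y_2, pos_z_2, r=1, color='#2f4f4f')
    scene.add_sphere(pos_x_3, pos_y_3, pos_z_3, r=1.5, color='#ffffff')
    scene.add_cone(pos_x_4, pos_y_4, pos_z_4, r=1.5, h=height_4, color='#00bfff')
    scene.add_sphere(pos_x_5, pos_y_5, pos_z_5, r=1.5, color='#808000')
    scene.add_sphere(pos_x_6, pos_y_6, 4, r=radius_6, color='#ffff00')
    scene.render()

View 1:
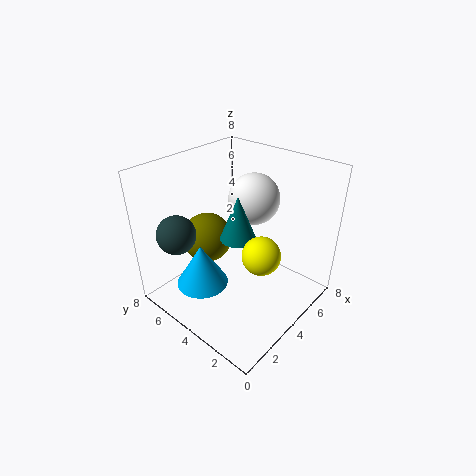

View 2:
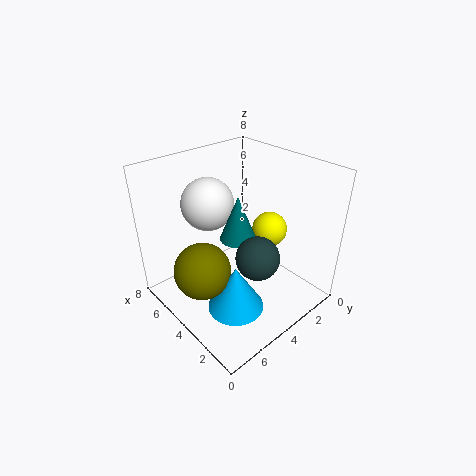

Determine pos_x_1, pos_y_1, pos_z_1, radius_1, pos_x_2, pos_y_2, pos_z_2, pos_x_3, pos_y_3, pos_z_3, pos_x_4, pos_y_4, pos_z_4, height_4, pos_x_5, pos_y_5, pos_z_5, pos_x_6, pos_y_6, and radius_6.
pos_x_1 = 4, pos_y_1 = 4, pos_z_1 = 4, radius_1 = 1, pos_x_2 = 1, pos_y_2 = 5.5, pos_z_2 = 5, pos_x_3 = 6, pos_y_3 = 4.5, pos_z_3 = 5.5, pos_x_4 = 2.5, pos_y_4 = 5.5, pos_z_4 = 1, height_4 = 2.5, pos_x_5 = 4, pos_y_5 = 6.5, pos_z_5 = 3, pos_x_6 = 3.5, pos_y_6 = 2, radius_6 = 1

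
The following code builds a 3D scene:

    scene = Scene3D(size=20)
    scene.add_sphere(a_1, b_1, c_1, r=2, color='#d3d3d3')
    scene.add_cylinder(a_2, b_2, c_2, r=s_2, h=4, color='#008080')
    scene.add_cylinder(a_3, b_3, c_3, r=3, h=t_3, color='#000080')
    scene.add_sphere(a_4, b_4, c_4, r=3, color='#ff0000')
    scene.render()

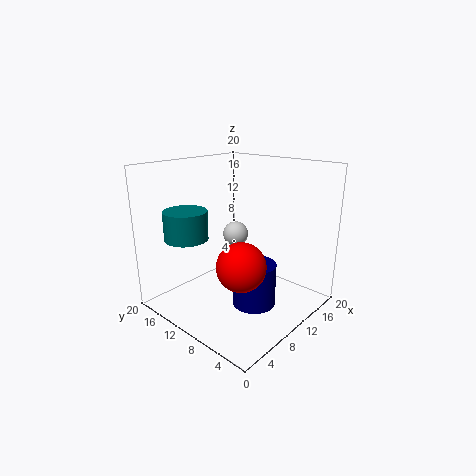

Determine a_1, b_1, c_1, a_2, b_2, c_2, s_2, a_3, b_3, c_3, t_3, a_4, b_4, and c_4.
a_1 = 15, b_1 = 15, c_1 = 8, a_2 = 5, b_2 = 15, c_2 = 10, s_2 = 3, a_3 = 10, b_3 = 7, c_3 = 1, t_3 = 6, a_4 = 5, b_4 = 5, c_4 = 9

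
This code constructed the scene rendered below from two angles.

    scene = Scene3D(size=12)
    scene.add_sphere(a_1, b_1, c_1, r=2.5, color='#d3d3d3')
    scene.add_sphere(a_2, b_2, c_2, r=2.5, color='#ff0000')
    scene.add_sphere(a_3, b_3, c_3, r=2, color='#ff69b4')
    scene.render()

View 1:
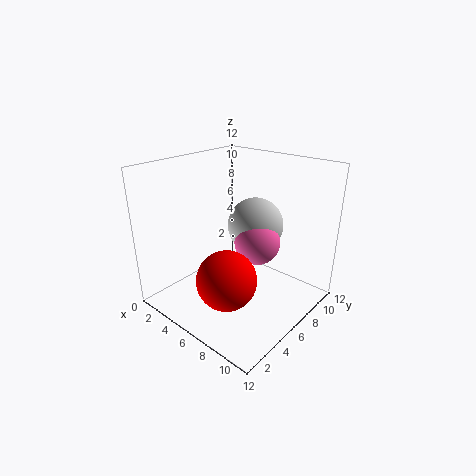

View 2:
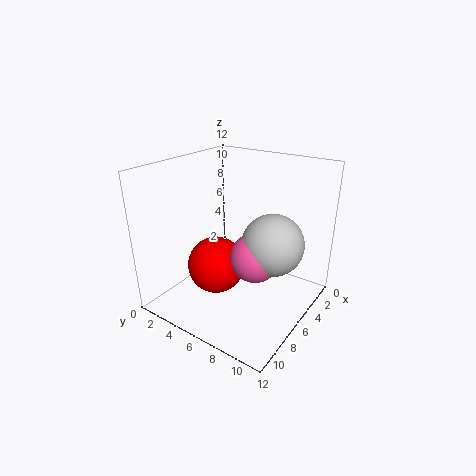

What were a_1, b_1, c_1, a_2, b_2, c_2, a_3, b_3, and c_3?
a_1 = 5.5; b_1 = 9; c_1 = 6; a_2 = 6.5; b_2 = 4; c_2 = 3; a_3 = 6.5; b_3 = 8; c_3 = 5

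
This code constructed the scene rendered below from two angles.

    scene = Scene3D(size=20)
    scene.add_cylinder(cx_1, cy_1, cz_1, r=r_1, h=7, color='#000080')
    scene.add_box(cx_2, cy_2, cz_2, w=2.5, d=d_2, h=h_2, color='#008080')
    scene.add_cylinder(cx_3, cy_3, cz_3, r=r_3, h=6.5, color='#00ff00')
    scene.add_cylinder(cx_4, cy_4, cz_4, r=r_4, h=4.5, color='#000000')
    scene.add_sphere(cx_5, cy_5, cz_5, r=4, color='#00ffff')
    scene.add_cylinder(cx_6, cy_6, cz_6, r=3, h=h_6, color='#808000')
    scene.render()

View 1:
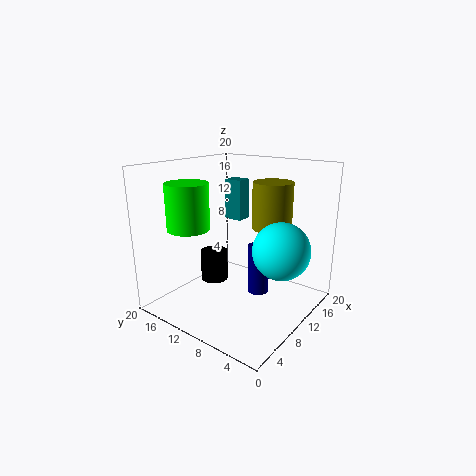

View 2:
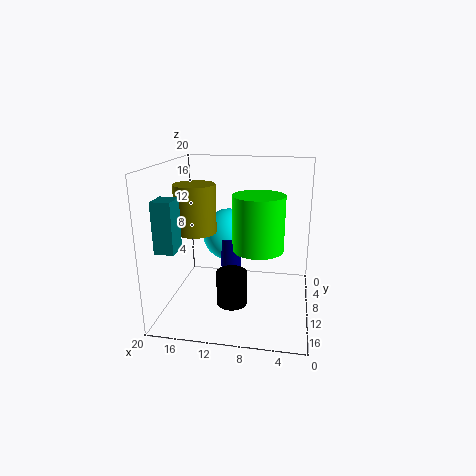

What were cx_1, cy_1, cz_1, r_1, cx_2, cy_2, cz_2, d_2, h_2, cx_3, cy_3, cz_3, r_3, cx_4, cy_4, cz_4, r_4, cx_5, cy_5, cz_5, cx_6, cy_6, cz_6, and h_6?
cx_1 = 11.5, cy_1 = 7.5, cz_1 = 2, r_1 = 1.5, cx_2 = 16.5, cy_2 = 14.5, cz_2 = 10, d_2 = 3, h_2 = 6.5, cx_3 = 6.5, cy_3 = 16, cz_3 = 11, r_3 = 3, cx_4 = 10, cy_4 = 14.5, cz_4 = 2.5, r_4 = 2, cx_5 = 12.5, cy_5 = 4.5, cz_5 = 8.5, cx_6 = 16.5, cy_6 = 8.5, cz_6 = 10, h_6 = 7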